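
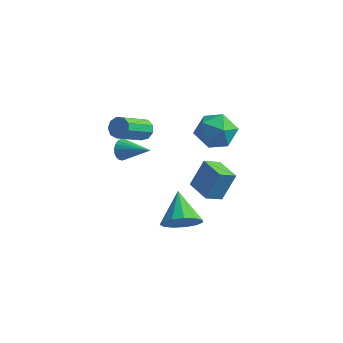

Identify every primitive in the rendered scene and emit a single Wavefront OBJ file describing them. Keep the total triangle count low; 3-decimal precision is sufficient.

v 0.694 -2.695 -2.418
v 1.509 -2.705 -1.695
v -0.334 -1.445 -1.242
v 1.627 -2.243 -2.083
v 1.449 -1.925 -2.577
v 1.03 -1.851 -3.021
v 0.505 -2.045 -3.273
v 0.04 -2.446 -3.254
v -0.218 -2.925 -2.969
v -0.186 -3.332 -2.51
v 0.125 -3.536 -2.021
v 0.616 -3.473 -1.659
v 1.133 -3.163 -1.537
v -2.063 2.378 -3.988
v -1.649 3.085 -2.374
v -1.629 3.309 -4.506
v -1.215 4.015 -2.892
v -0.645 1.685 -4.048
v -0.231 2.391 -2.434
v -0.211 2.615 -4.566
v 0.203 3.322 -2.952
v -1.67 3.483 -0.248
v -0.955 4.129 0.55
v -0.745 1.771 0.31
v -0.03 2.417 1.108
v -1.255 2.285 1.33
v -1.826 3.343 0.985
v 0.126 2.557 -0.125
v -0.445 3.615 -0.47
v 0.155 3.557 0.626
v -0.698 3.389 1.526
v -1.002 2.511 -0.666
v -1.855 2.343 0.234
v -3.279 -0.178 1.493
v -2.618 -0.253 1.572
v -2.94 -1.957 2.646
v -3.601 -1.882 2.567
v -2.79 -0.004 1.916
v -3.111 -1.708 2.99
v -3.19 0.164 2.062
v -3.512 -1.54 3.136
v -3.633 0.172 1.942
v -3.954 -1.532 3.016
v -3.909 0.016 1.612
v -4.231 -1.688 2.686
v -3.891 -0.231 1.226
v -4.213 -1.935 2.3
v -3.587 -0.453 0.965
v -3.908 -2.157 2.039
v -3.138 -0.546 0.951
v -3.46 -2.25 2.025
v -2.756 -0.467 1.191
v -3.077 -2.171 2.265
v -2.07 -3.759 2.691
v -1.871 -4.063 2.152
v -0.45 -3.721 3.269
v -1.851 -3.803 2.081
v -1.869 -3.536 2.115
v -1.922 -3.307 2.248
v -2.001 -3.156 2.458
v -2.091 -3.11 2.709
v -2.178 -3.175 2.956
v -2.246 -3.342 3.158
v -2.284 -3.581 3.279
v -2.284 -3.85 3.298
v -2.248 -4.104 3.212
v -2.18 -4.298 3.037
v -2.094 -4.399 2.801
v -2.004 -4.389 2.547
v -1.925 -4.27 2.317
f 2 1 4
f 2 4 3
f 4 1 5
f 4 5 3
f 5 1 6
f 5 6 3
f 6 1 7
f 6 7 3
f 7 1 8
f 7 8 3
f 8 1 9
f 8 9 3
f 9 1 10
f 9 10 3
f 10 1 11
f 10 11 3
f 11 1 12
f 11 12 3
f 12 1 13
f 12 13 3
f 13 1 2
f 13 2 3
f 15 17 14
f 18 15 14
f 14 17 16
f 16 18 14
f 15 21 17
f 19 15 18
f 19 21 15
f 17 21 16
f 20 18 16
f 16 21 20
f 20 19 18
f 21 19 20
f 22 33 27
f 22 27 23
f 22 23 29
f 22 29 32
f 22 32 33
f 23 27 31
f 27 33 26
f 33 32 24
f 32 29 28
f 29 23 30
f 25 31 26
f 25 26 24
f 25 24 28
f 25 28 30
f 25 30 31
f 26 31 27
f 24 26 33
f 28 24 32
f 30 28 29
f 31 30 23
f 35 34 38
f 35 38 36
f 36 38 39
f 36 39 37
f 38 34 40
f 38 40 39
f 39 40 41
f 39 41 37
f 40 34 42
f 40 42 41
f 41 42 43
f 41 43 37
f 42 34 44
f 42 44 43
f 43 44 45
f 43 45 37
f 44 34 46
f 44 46 45
f 45 46 47
f 45 47 37
f 46 34 48
f 46 48 47
f 47 48 49
f 47 49 37
f 48 34 50
f 48 50 49
f 49 50 51
f 49 51 37
f 50 34 52
f 50 52 51
f 51 52 53
f 51 53 37
f 52 34 35
f 52 35 53
f 53 35 36
f 53 36 37
f 55 54 57
f 55 57 56
f 57 54 58
f 57 58 56
f 58 54 59
f 58 59 56
f 59 54 60
f 59 60 56
f 60 54 61
f 60 61 56
f 61 54 62
f 61 62 56
f 62 54 63
f 62 63 56
f 63 54 64
f 63 64 56
f 64 54 65
f 64 65 56
f 65 54 66
f 65 66 56
f 66 54 67
f 66 67 56
f 67 54 68
f 67 68 56
f 68 54 69
f 68 69 56
f 69 54 70
f 69 70 56
f 70 54 55
f 70 55 56



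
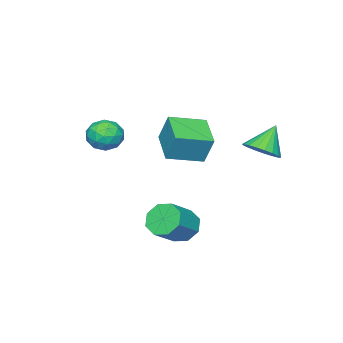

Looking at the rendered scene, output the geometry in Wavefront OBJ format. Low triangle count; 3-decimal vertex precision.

v 2.135 -2.148 2.414
v 3.126 -1.907 2.381
v 2.434 -3.213 3.639
v 3.425 -2.972 3.606
v 2.745 -2.289 3.941
v 2.56 -1.631 3.184
v 3 -3.489 2.836
v 2.815 -2.831 2.079
v 3.66 -2.736 2.642
v 3.503 -1.995 3.325
v 2.057 -3.125 2.695
v 1.9 -2.384 3.378
v 2.604 -1.934 2.29
v 2.956 -3.186 3.73
v 2.556 -2.784 3.927
v 3.138 -2.643 3.908
v 2.272 -1.772 2.762
v 2.854 -1.631 2.743
v 2.63 -1.855 3.659
v 2.706 -3.489 3.277
v 3.288 -3.348 3.258
v 2.422 -2.477 2.112
v 3.004 -2.336 2.093
v 2.93 -3.265 2.361
v 3.501 -2.28 2.424
v 3.676 -2.906 3.144
v 3.426 -3.209 2.692
v 3.318 -2.823 2.247
v 3.408 -1.844 2.826
v 3.584 -2.47 3.546
v 3.184 -2.069 3.742
v 3.076 -1.682 3.297
v 3.722 -2.331 2.979
v 1.976 -2.65 2.474
v 2.152 -3.276 3.194
v 2.484 -3.438 2.723
v 2.376 -3.051 2.278
v 1.884 -2.214 2.876
v 2.059 -2.84 3.596
v 2.242 -2.297 3.773
v 2.134 -1.911 3.328
v 1.838 -2.789 3.041
v -1.69 3.651 2.06
v -1.032 4.305 2.531
v -2.77 3.729 3.46
v -1.291 4.577 2.316
v -1.619 4.689 2.057
v -1.959 4.621 1.799
v -2.253 4.386 1.586
v -2.449 4.024 1.454
v -2.514 3.597 1.428
v -2.437 3.18 1.51
v -2.23 2.844 1.688
v -1.931 2.648 1.93
v -1.589 2.625 2.194
v -1.265 2.78 2.436
v -1.015 3.085 2.612
v -0.881 3.488 2.693
v -0.887 3.92 2.664
v 1.531 -0.211 3.095
v 1.551 0.405 4.647
v 0.012 0.947 2.655
v 0.032 1.563 4.207
v 2.788 1.217 2.513
v 2.808 1.833 4.065
v 1.269 2.375 2.073
v 1.289 2.991 3.625
v 3.11 2.494 -1.543
v 3.701 2.433 -2.359
v 5.141 2.386 -1.314
v 4.55 2.446 -0.497
v 3.568 3.163 -2.144
v 5.008 3.116 -1.098
v 3.167 3.501 -1.576
v 4.607 3.454 -0.531
v 2.733 3.249 -0.989
v 4.173 3.202 0.057
v 2.519 2.554 -0.726
v 3.959 2.507 0.319
v 2.652 1.824 -0.942
v 4.092 1.777 0.104
v 3.053 1.486 -1.509
v 4.493 1.439 -0.464
v 3.487 1.738 -2.097
v 4.927 1.691 -1.051
f 1 38 17
f 38 12 41
f 17 41 6
f 38 41 17
f 1 17 13
f 17 6 18
f 13 18 2
f 17 18 13
f 1 13 22
f 13 2 23
f 22 23 8
f 13 23 22
f 1 22 34
f 22 8 37
f 34 37 11
f 22 37 34
f 1 34 38
f 34 11 42
f 38 42 12
f 34 42 38
f 2 18 29
f 18 6 32
f 29 32 10
f 18 32 29
f 6 41 19
f 41 12 40
f 19 40 5
f 41 40 19
f 12 42 39
f 42 11 35
f 39 35 3
f 42 35 39
f 11 37 36
f 37 8 24
f 36 24 7
f 37 24 36
f 8 23 28
f 23 2 25
f 28 25 9
f 23 25 28
f 4 30 16
f 30 10 31
f 16 31 5
f 30 31 16
f 4 16 14
f 16 5 15
f 14 15 3
f 16 15 14
f 4 14 21
f 14 3 20
f 21 20 7
f 14 20 21
f 4 21 26
f 21 7 27
f 26 27 9
f 21 27 26
f 4 26 30
f 26 9 33
f 30 33 10
f 26 33 30
f 5 31 19
f 31 10 32
f 19 32 6
f 31 32 19
f 3 15 39
f 15 5 40
f 39 40 12
f 15 40 39
f 7 20 36
f 20 3 35
f 36 35 11
f 20 35 36
f 9 27 28
f 27 7 24
f 28 24 8
f 27 24 28
f 10 33 29
f 33 9 25
f 29 25 2
f 33 25 29
f 44 43 46
f 44 46 45
f 46 43 47
f 46 47 45
f 47 43 48
f 47 48 45
f 48 43 49
f 48 49 45
f 49 43 50
f 49 50 45
f 50 43 51
f 50 51 45
f 51 43 52
f 51 52 45
f 52 43 53
f 52 53 45
f 53 43 54
f 53 54 45
f 54 43 55
f 54 55 45
f 55 43 56
f 55 56 45
f 56 43 57
f 56 57 45
f 57 43 58
f 57 58 45
f 58 43 59
f 58 59 45
f 59 43 44
f 59 44 45
f 61 63 60
f 64 61 60
f 60 63 62
f 62 64 60
f 61 67 63
f 65 61 64
f 65 67 61
f 63 67 62
f 66 64 62
f 62 67 66
f 66 65 64
f 67 65 66
f 69 68 72
f 69 72 70
f 70 72 73
f 70 73 71
f 72 68 74
f 72 74 73
f 73 74 75
f 73 75 71
f 74 68 76
f 74 76 75
f 75 76 77
f 75 77 71
f 76 68 78
f 76 78 77
f 77 78 79
f 77 79 71
f 78 68 80
f 78 80 79
f 79 80 81
f 79 81 71
f 80 68 82
f 80 82 81
f 81 82 83
f 81 83 71
f 82 68 84
f 82 84 83
f 83 84 85
f 83 85 71
f 84 68 69
f 84 69 85
f 85 69 70
f 85 70 71



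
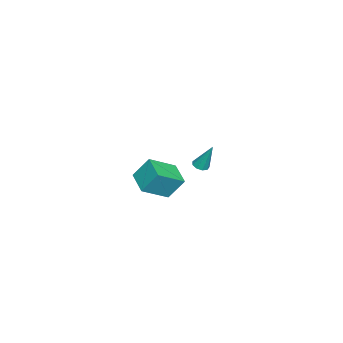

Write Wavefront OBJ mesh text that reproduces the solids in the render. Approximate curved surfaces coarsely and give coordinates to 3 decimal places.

v 3.803 -5.311 2.355
v 3.603 -4.43 3.652
v 2.65 -4.131 1.375
v 2.45 -3.25 2.671
v 5.05 -4.43 1.949
v 4.85 -3.549 3.245
v 3.897 -3.25 0.968
v 3.697 -2.369 2.265
v -3.911 -3.534 -0.942
v -3.373 -3.648 -0.941
v -3.749 -2.766 0.822
v -3.431 -3.306 -1.085
v -3.714 -3.07 -1.162
v -4.089 -3.052 -1.136
v -4.38 -3.259 -1.019
v -4.452 -3.595 -0.866
v -4.27 -3.903 -0.748
v -3.92 -4.038 -0.721
v -3.566 -3.938 -0.797
f 2 4 1
f 5 2 1
f 1 4 3
f 3 5 1
f 2 8 4
f 6 2 5
f 6 8 2
f 4 8 3
f 7 5 3
f 3 8 7
f 7 6 5
f 8 6 7
f 10 9 12
f 10 12 11
f 12 9 13
f 12 13 11
f 13 9 14
f 13 14 11
f 14 9 15
f 14 15 11
f 15 9 16
f 15 16 11
f 16 9 17
f 16 17 11
f 17 9 18
f 17 18 11
f 18 9 19
f 18 19 11
f 19 9 10
f 19 10 11



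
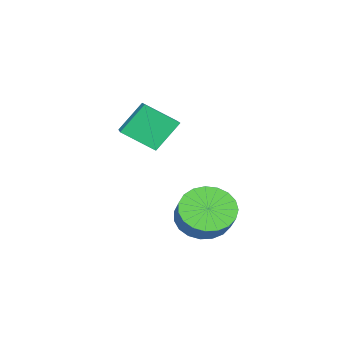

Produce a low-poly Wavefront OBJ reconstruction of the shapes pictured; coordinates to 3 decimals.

v -2.093 -0.995 2.321
v -2.7 -0.514 3.326
v -2.482 -0.023 1.62
v -3.09 0.458 2.626
v -0.81 -0.198 2.714
v -1.418 0.283 3.72
v -1.2 0.774 2.014
v -1.807 1.255 3.019
v -0.602 2.638 -0.121
v -0.075 2.809 -0.779
v 0.569 3.293 -0.137
v 0.042 3.122 0.521
v -0.29 3.095 -0.779
v 0.354 3.579 -0.137
v -0.559 3.302 -0.666
v 0.085 3.786 -0.024
v -0.835 3.394 -0.458
v -0.191 3.878 0.184
v -1.071 3.355 -0.192
v -0.427 3.84 0.45
v -1.226 3.193 0.086
v -0.582 3.677 0.728
v -1.273 2.934 0.329
v -0.629 3.418 0.97
v -1.204 2.624 0.493
v -0.56 3.109 1.135
v -1.031 2.317 0.552
v -0.387 2.801 1.194
v -0.784 2.065 0.494
v -0.14 2.549 1.136
v -0.505 1.912 0.33
v 0.139 2.396 0.972
v -0.243 1.885 0.088
v 0.401 2.369 0.73
v -0.044 1.987 -0.19
v 0.6 2.472 0.451
v 0.06 2.203 -0.456
v 0.704 2.687 0.185
v 0.048 2.493 -0.665
v 0.692 2.978 -0.023
f 2 4 1
f 5 2 1
f 1 4 3
f 3 5 1
f 2 8 4
f 6 2 5
f 6 8 2
f 4 8 3
f 7 5 3
f 3 8 7
f 7 6 5
f 8 6 7
f 10 9 13
f 10 13 11
f 11 13 14
f 11 14 12
f 13 9 15
f 13 15 14
f 14 15 16
f 14 16 12
f 15 9 17
f 15 17 16
f 16 17 18
f 16 18 12
f 17 9 19
f 17 19 18
f 18 19 20
f 18 20 12
f 19 9 21
f 19 21 20
f 20 21 22
f 20 22 12
f 21 9 23
f 21 23 22
f 22 23 24
f 22 24 12
f 23 9 25
f 23 25 24
f 24 25 26
f 24 26 12
f 25 9 27
f 25 27 26
f 26 27 28
f 26 28 12
f 27 9 29
f 27 29 28
f 28 29 30
f 28 30 12
f 29 9 31
f 29 31 30
f 30 31 32
f 30 32 12
f 31 9 33
f 31 33 32
f 32 33 34
f 32 34 12
f 33 9 35
f 33 35 34
f 34 35 36
f 34 36 12
f 35 9 37
f 35 37 36
f 36 37 38
f 36 38 12
f 37 9 39
f 37 39 38
f 38 39 40
f 38 40 12
f 39 9 10
f 39 10 40
f 40 10 11
f 40 11 12



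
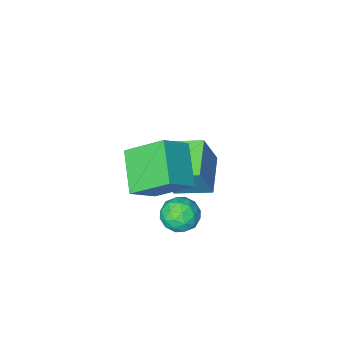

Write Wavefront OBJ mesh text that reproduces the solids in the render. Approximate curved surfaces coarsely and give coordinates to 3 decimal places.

v 0.756 0.759 0.559
v 1.83 0.854 1.405
v 1.357 2.229 -0.37
v 2.431 2.324 0.475
v 1.749 -0.364 -0.575
v 2.823 -0.269 0.27
v 2.35 1.106 -1.505
v 3.424 1.201 -0.659
v 0.971 1.379 -3.929
v 1.74 1.523 -3.72
v 0.82 0.637 -2.86
v 1.589 0.781 -2.651
v 1.042 1.378 -2.621
v 1.135 1.836 -3.282
v 1.425 0.324 -3.298
v 1.518 0.782 -3.959
v 2.02 0.871 -3.33
v 1.784 1.523 -2.912
v 0.776 0.637 -3.668
v 0.54 1.289 -3.25
v 1.369 1.516 -3.918
v 1.191 0.644 -2.662
v 0.87 0.994 -2.644
v 1.322 1.079 -2.521
v 1.013 1.7 -3.661
v 1.465 1.785 -3.538
v 1.055 1.7 -2.892
v 1.095 0.375 -3.042
v 1.547 0.46 -2.919
v 1.238 1.081 -4.059
v 1.69 1.166 -3.936
v 1.505 0.46 -3.688
v 1.985 1.218 -3.566
v 1.897 0.782 -2.938
v 1.8 0.513 -3.319
v 1.855 0.782 -3.707
v 1.846 1.601 -3.32
v 1.758 1.165 -2.692
v 1.436 1.515 -2.674
v 1.491 1.785 -3.063
v 2.011 1.218 -3.091
v 0.802 0.995 -3.888
v 0.714 0.559 -3.26
v 1.069 0.375 -3.517
v 1.124 0.645 -3.906
v 0.663 1.378 -3.642
v 0.575 0.942 -3.014
v 0.705 1.378 -2.873
v 0.76 1.647 -3.261
v 0.549 0.942 -3.489
v -1.869 -1.519 -3.842
v -1.167 -1.355 -2.182
v -0.92 -0.225 -4.371
v -0.217 -0.061 -2.711
v -0.723 -2.519 -4.229
v -0.02 -2.355 -2.569
v 0.227 -1.225 -4.758
v 0.929 -1.061 -3.098
f 2 4 1
f 5 2 1
f 1 4 3
f 3 5 1
f 2 8 4
f 6 2 5
f 6 8 2
f 4 8 3
f 7 5 3
f 3 8 7
f 7 6 5
f 8 6 7
f 9 46 25
f 46 20 49
f 25 49 14
f 46 49 25
f 9 25 21
f 25 14 26
f 21 26 10
f 25 26 21
f 9 21 30
f 21 10 31
f 30 31 16
f 21 31 30
f 9 30 42
f 30 16 45
f 42 45 19
f 30 45 42
f 9 42 46
f 42 19 50
f 46 50 20
f 42 50 46
f 10 26 37
f 26 14 40
f 37 40 18
f 26 40 37
f 14 49 27
f 49 20 48
f 27 48 13
f 49 48 27
f 20 50 47
f 50 19 43
f 47 43 11
f 50 43 47
f 19 45 44
f 45 16 32
f 44 32 15
f 45 32 44
f 16 31 36
f 31 10 33
f 36 33 17
f 31 33 36
f 12 38 24
f 38 18 39
f 24 39 13
f 38 39 24
f 12 24 22
f 24 13 23
f 22 23 11
f 24 23 22
f 12 22 29
f 22 11 28
f 29 28 15
f 22 28 29
f 12 29 34
f 29 15 35
f 34 35 17
f 29 35 34
f 12 34 38
f 34 17 41
f 38 41 18
f 34 41 38
f 13 39 27
f 39 18 40
f 27 40 14
f 39 40 27
f 11 23 47
f 23 13 48
f 47 48 20
f 23 48 47
f 15 28 44
f 28 11 43
f 44 43 19
f 28 43 44
f 17 35 36
f 35 15 32
f 36 32 16
f 35 32 36
f 18 41 37
f 41 17 33
f 37 33 10
f 41 33 37
f 52 54 51
f 55 52 51
f 51 54 53
f 53 55 51
f 52 58 54
f 56 52 55
f 56 58 52
f 54 58 53
f 57 55 53
f 53 58 57
f 57 56 55
f 58 56 57



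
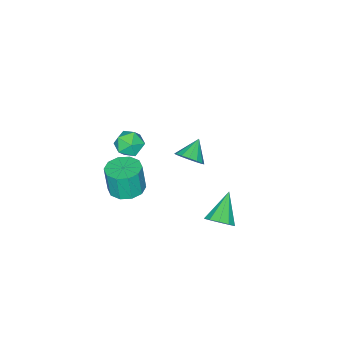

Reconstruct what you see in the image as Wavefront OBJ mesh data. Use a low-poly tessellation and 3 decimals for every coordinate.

v 2.28 3.158 -2.81
v 2.728 3.486 -2.14
v 0.86 2.642 -1.61
v 2.417 3.877 -2.34
v 2.054 3.993 -2.72
v 1.778 3.79 -3.134
v 1.693 3.345 -3.424
v 1.833 2.829 -3.48
v 2.143 2.438 -3.281
v 2.506 2.322 -2.901
v 2.783 2.525 -2.487
v 2.867 2.97 -2.197
v 3.451 -0.911 2.356
v 4.257 -1.135 2.7
v 3.403 -2.185 1.64
v 4.209 -2.409 1.984
v 3.484 -2.364 2.523
v 3.514 -1.576 2.965
v 4.146 -1.744 1.375
v 4.176 -0.956 1.817
v 4.687 -1.65 2.093
v 4.277 -2.033 2.803
v 3.383 -1.287 1.537
v 2.973 -1.67 2.247
v 1.905 -3.64 -4.843
v 2.896 -3.266 -4.813
v 2.927 -3.485 -3.067
v 1.935 -3.86 -3.097
v 2.486 -2.76 -4.743
v 2.517 -2.979 -2.997
v 1.854 -2.59 -4.71
v 1.885 -2.809 -2.964
v 1.242 -2.821 -4.729
v 1.272 -3.041 -2.983
v 0.882 -3.365 -4.791
v 0.913 -3.585 -3.045
v 0.913 -4.015 -4.873
v 0.944 -4.234 -3.127
v 1.323 -4.521 -4.943
v 1.354 -4.74 -3.197
v 1.955 -4.691 -4.976
v 1.986 -4.91 -3.23
v 2.568 -4.459 -4.957
v 2.598 -4.679 -3.211
v 2.927 -3.915 -4.895
v 2.958 -4.135 -3.149
v -0.594 -1.28 -2.566
v -0.094 -1.78 -2.042
v -1.686 -1.5 -1.734
v -0.053 -1.357 -1.876
v -0.157 -0.914 -1.896
v -0.378 -0.569 -2.095
v -0.657 -0.415 -2.42
v -0.919 -0.492 -2.784
v -1.094 -0.781 -3.09
v -1.135 -1.203 -3.256
v -1.032 -1.646 -3.236
v -0.81 -1.991 -3.037
v -0.531 -2.146 -2.712
v -0.269 -2.068 -2.348
f 2 1 4
f 2 4 3
f 4 1 5
f 4 5 3
f 5 1 6
f 5 6 3
f 6 1 7
f 6 7 3
f 7 1 8
f 7 8 3
f 8 1 9
f 8 9 3
f 9 1 10
f 9 10 3
f 10 1 11
f 10 11 3
f 11 1 12
f 11 12 3
f 12 1 2
f 12 2 3
f 13 24 18
f 13 18 14
f 13 14 20
f 13 20 23
f 13 23 24
f 14 18 22
f 18 24 17
f 24 23 15
f 23 20 19
f 20 14 21
f 16 22 17
f 16 17 15
f 16 15 19
f 16 19 21
f 16 21 22
f 17 22 18
f 15 17 24
f 19 15 23
f 21 19 20
f 22 21 14
f 26 25 29
f 26 29 27
f 27 29 30
f 27 30 28
f 29 25 31
f 29 31 30
f 30 31 32
f 30 32 28
f 31 25 33
f 31 33 32
f 32 33 34
f 32 34 28
f 33 25 35
f 33 35 34
f 34 35 36
f 34 36 28
f 35 25 37
f 35 37 36
f 36 37 38
f 36 38 28
f 37 25 39
f 37 39 38
f 38 39 40
f 38 40 28
f 39 25 41
f 39 41 40
f 40 41 42
f 40 42 28
f 41 25 43
f 41 43 42
f 42 43 44
f 42 44 28
f 43 25 45
f 43 45 44
f 44 45 46
f 44 46 28
f 45 25 26
f 45 26 46
f 46 26 27
f 46 27 28
f 48 47 50
f 48 50 49
f 50 47 51
f 50 51 49
f 51 47 52
f 51 52 49
f 52 47 53
f 52 53 49
f 53 47 54
f 53 54 49
f 54 47 55
f 54 55 49
f 55 47 56
f 55 56 49
f 56 47 57
f 56 57 49
f 57 47 58
f 57 58 49
f 58 47 59
f 58 59 49
f 59 47 60
f 59 60 49
f 60 47 48
f 60 48 49



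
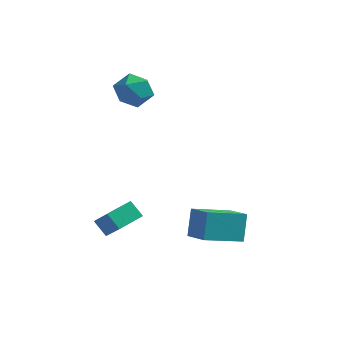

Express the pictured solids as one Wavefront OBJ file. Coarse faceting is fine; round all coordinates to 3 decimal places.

v -3.653 3.196 3.205
v -2.944 3.692 2.589
v -3.736 1.908 2.071
v -3.027 2.404 1.455
v -2.728 1.999 2.39
v -2.676 2.795 3.091
v -4.004 2.805 1.569
v -3.952 3.601 2.27
v -3.16 3.45 1.578
v -2.372 2.952 2.086
v -4.308 2.648 2.574
v -3.52 2.15 3.082
v 0.86 -2.747 -3.155
v 0.803 -1.957 -1.882
v 2.377 -1.546 -3.833
v 2.319 -0.756 -2.559
v 1.861 -3.664 -2.541
v 1.803 -2.874 -1.267
v 3.377 -2.463 -3.218
v 3.32 -1.673 -1.945
v -3.189 -2.148 -4.478
v -2.262 -2.967 -3.184
v -3.86 -1.842 -3.804
v -2.933 -2.661 -2.51
v -2.447 -0.979 -4.27
v -1.52 -1.798 -2.976
v -3.118 -0.673 -3.596
v -2.191 -1.492 -2.302
f 1 12 6
f 1 6 2
f 1 2 8
f 1 8 11
f 1 11 12
f 2 6 10
f 6 12 5
f 12 11 3
f 11 8 7
f 8 2 9
f 4 10 5
f 4 5 3
f 4 3 7
f 4 7 9
f 4 9 10
f 5 10 6
f 3 5 12
f 7 3 11
f 9 7 8
f 10 9 2
f 14 16 13
f 17 14 13
f 13 16 15
f 15 17 13
f 14 20 16
f 18 14 17
f 18 20 14
f 16 20 15
f 19 17 15
f 15 20 19
f 19 18 17
f 20 18 19
f 22 24 21
f 25 22 21
f 21 24 23
f 23 25 21
f 22 28 24
f 26 22 25
f 26 28 22
f 24 28 23
f 27 25 23
f 23 28 27
f 27 26 25
f 28 26 27



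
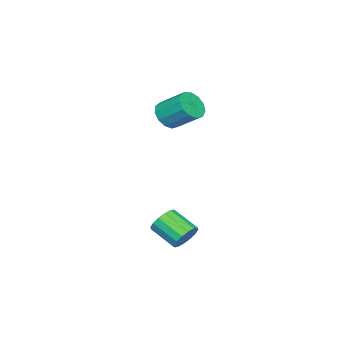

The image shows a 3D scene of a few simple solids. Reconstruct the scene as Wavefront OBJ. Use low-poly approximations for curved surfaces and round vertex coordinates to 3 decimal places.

v 3.685 -1.378 -2.688
v 3.987 -1.096 -2.135
v 3.856 -2.28 -1.459
v 3.555 -2.562 -2.012
v 3.638 -1.033 -2.092
v 3.507 -2.217 -1.416
v 3.302 -1.062 -2.209
v 3.171 -2.247 -1.533
v 3.068 -1.176 -2.454
v 2.938 -2.361 -1.778
v 3 -1.344 -2.762
v 2.869 -2.529 -2.086
v 3.116 -1.521 -3.05
v 2.985 -2.706 -2.374
v 3.384 -1.66 -3.241
v 3.253 -2.844 -2.565
v 3.733 -1.723 -3.284
v 3.602 -2.907 -2.608
v 4.069 -1.693 -3.167
v 3.938 -2.878 -2.491
v 4.302 -1.579 -2.922
v 4.172 -2.764 -2.246
v 4.371 -1.411 -2.614
v 4.24 -2.596 -1.938
v 4.255 -1.234 -2.326
v 4.124 -2.419 -1.65
v -0.095 -4.542 2.16
v 0.553 -4.29 1.83
v 0.524 -3.086 2.69
v -0.125 -3.338 3.02
v 0.226 -4.13 1.594
v 0.197 -2.926 2.454
v -0.203 -4.101 1.538
v -0.232 -2.897 2.398
v -0.598 -4.211 1.68
v -0.627 -3.007 2.54
v -0.834 -4.427 1.974
v -0.863 -3.223 2.834
v -0.835 -4.679 2.327
v -0.864 -3.475 3.187
v -0.601 -4.888 2.627
v -0.63 -3.684 3.487
v -0.207 -4.987 2.779
v -0.236 -3.783 3.639
v 0.223 -4.944 2.734
v 0.194 -3.74 3.594
v 0.551 -4.774 2.507
v 0.522 -3.57 3.367
v 0.674 -4.531 2.17
v 0.645 -3.327 3.03
f 2 1 5
f 2 5 3
f 3 5 6
f 3 6 4
f 5 1 7
f 5 7 6
f 6 7 8
f 6 8 4
f 7 1 9
f 7 9 8
f 8 9 10
f 8 10 4
f 9 1 11
f 9 11 10
f 10 11 12
f 10 12 4
f 11 1 13
f 11 13 12
f 12 13 14
f 12 14 4
f 13 1 15
f 13 15 14
f 14 15 16
f 14 16 4
f 15 1 17
f 15 17 16
f 16 17 18
f 16 18 4
f 17 1 19
f 17 19 18
f 18 19 20
f 18 20 4
f 19 1 21
f 19 21 20
f 20 21 22
f 20 22 4
f 21 1 23
f 21 23 22
f 22 23 24
f 22 24 4
f 23 1 25
f 23 25 24
f 24 25 26
f 24 26 4
f 25 1 2
f 25 2 26
f 26 2 3
f 26 3 4
f 28 27 31
f 28 31 29
f 29 31 32
f 29 32 30
f 31 27 33
f 31 33 32
f 32 33 34
f 32 34 30
f 33 27 35
f 33 35 34
f 34 35 36
f 34 36 30
f 35 27 37
f 35 37 36
f 36 37 38
f 36 38 30
f 37 27 39
f 37 39 38
f 38 39 40
f 38 40 30
f 39 27 41
f 39 41 40
f 40 41 42
f 40 42 30
f 41 27 43
f 41 43 42
f 42 43 44
f 42 44 30
f 43 27 45
f 43 45 44
f 44 45 46
f 44 46 30
f 45 27 47
f 45 47 46
f 46 47 48
f 46 48 30
f 47 27 49
f 47 49 48
f 48 49 50
f 48 50 30
f 49 27 28
f 49 28 50
f 50 28 29
f 50 29 30



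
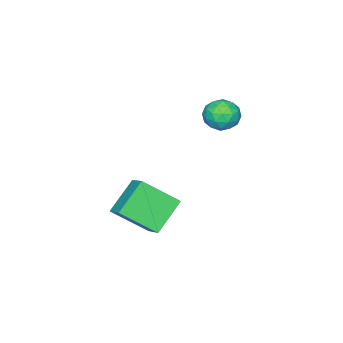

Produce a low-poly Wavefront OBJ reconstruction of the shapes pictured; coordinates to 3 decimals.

v 2.229 -2.871 -2.325
v 0.751 -2.796 -1.118
v 2.811 -1.909 -1.673
v 1.332 -1.833 -0.466
v 3.148 -4.247 -1.114
v 1.669 -4.171 0.093
v 3.729 -3.284 -0.462
v 2.251 -3.209 0.745
v -2.876 -1.885 2.191
v -2.022 -2.169 2.275
v -3.338 -3.051 2.945
v -2.484 -3.335 3.029
v -2.759 -2.592 3.466
v -2.473 -1.872 3
v -2.887 -3.348 2.22
v -2.601 -2.628 1.754
v -2.028 -3.073 2.294
v -1.949 -2.606 3.064
v -3.411 -2.614 2.156
v -3.332 -2.147 2.926
v -2.408 -1.925 2.167
v -2.952 -3.295 3.053
v -3.114 -2.859 3.31
v -2.611 -3.026 3.36
v -2.674 -1.75 2.593
v -2.172 -1.917 2.643
v -2.605 -2.166 3.343
v -3.188 -3.303 2.577
v -2.686 -3.47 2.627
v -2.749 -2.194 1.86
v -2.246 -2.361 1.91
v -2.755 -3.054 1.877
v -1.91 -2.623 2.227
v -2.182 -3.308 2.67
v -2.418 -3.316 2.195
v -2.25 -2.893 1.921
v -1.864 -2.349 2.68
v -2.135 -3.034 3.123
v -2.297 -2.597 3.38
v -2.129 -2.174 3.106
v -1.868 -2.88 2.691
v -3.225 -2.186 2.097
v -3.496 -2.871 2.54
v -3.231 -3.046 2.114
v -3.063 -2.623 1.84
v -3.178 -1.912 2.55
v -3.45 -2.597 2.993
v -3.11 -2.327 3.299
v -2.942 -1.904 3.025
v -3.492 -2.34 2.529
f 2 4 1
f 5 2 1
f 1 4 3
f 3 5 1
f 2 8 4
f 6 2 5
f 6 8 2
f 4 8 3
f 7 5 3
f 3 8 7
f 7 6 5
f 8 6 7
f 9 46 25
f 46 20 49
f 25 49 14
f 46 49 25
f 9 25 21
f 25 14 26
f 21 26 10
f 25 26 21
f 9 21 30
f 21 10 31
f 30 31 16
f 21 31 30
f 9 30 42
f 30 16 45
f 42 45 19
f 30 45 42
f 9 42 46
f 42 19 50
f 46 50 20
f 42 50 46
f 10 26 37
f 26 14 40
f 37 40 18
f 26 40 37
f 14 49 27
f 49 20 48
f 27 48 13
f 49 48 27
f 20 50 47
f 50 19 43
f 47 43 11
f 50 43 47
f 19 45 44
f 45 16 32
f 44 32 15
f 45 32 44
f 16 31 36
f 31 10 33
f 36 33 17
f 31 33 36
f 12 38 24
f 38 18 39
f 24 39 13
f 38 39 24
f 12 24 22
f 24 13 23
f 22 23 11
f 24 23 22
f 12 22 29
f 22 11 28
f 29 28 15
f 22 28 29
f 12 29 34
f 29 15 35
f 34 35 17
f 29 35 34
f 12 34 38
f 34 17 41
f 38 41 18
f 34 41 38
f 13 39 27
f 39 18 40
f 27 40 14
f 39 40 27
f 11 23 47
f 23 13 48
f 47 48 20
f 23 48 47
f 15 28 44
f 28 11 43
f 44 43 19
f 28 43 44
f 17 35 36
f 35 15 32
f 36 32 16
f 35 32 36
f 18 41 37
f 41 17 33
f 37 33 10
f 41 33 37



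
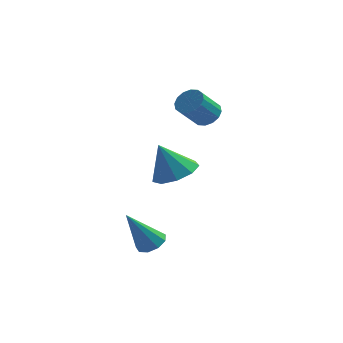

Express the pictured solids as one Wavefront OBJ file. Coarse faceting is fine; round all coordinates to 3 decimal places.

v -1.379 1.525 2.154
v -0.812 1.098 2.177
v -1.435 0.327 3.208
v -2.001 0.755 3.186
v -0.74 1.365 2.42
v -1.363 0.594 3.451
v -0.839 1.674 2.591
v -1.462 0.903 3.622
v -1.083 1.944 2.646
v -1.705 1.173 3.677
v -1.406 2.101 2.569
v -2.028 1.331 3.6
v -1.722 2.105 2.381
v -2.344 1.334 3.412
v -1.945 1.953 2.132
v -2.568 1.182 3.163
v -2.017 1.686 1.889
v -2.64 0.915 2.92
v -1.918 1.377 1.718
v -2.541 0.606 2.749
v -1.675 1.107 1.663
v -2.297 0.336 2.694
v -1.352 0.949 1.74
v -1.974 0.179 2.771
v -1.036 0.946 1.928
v -1.658 0.175 2.959
v -1.825 -3.421 1.158
v -1.065 -4.022 1.478
v -2.495 -3.479 2.642
v -0.898 -3.352 1.579
v -1.165 -2.714 1.483
v -1.741 -2.407 1.235
v -2.355 -2.575 0.951
v -2.722 -3.138 0.763
v -2.668 -3.834 0.76
v -2.22 -4.336 0.943
v -1.587 -4.411 1.227
v -2.769 -3.658 -2.784
v -2.233 -3.401 -2.433
v -3.671 -4.162 -1.036
v -2.557 -3.064 -2.503
v -2.98 -3.006 -2.704
v -3.304 -3.252 -2.943
v -3.378 -3.688 -3.107
v -3.167 -4.11 -3.12
v -2.77 -4.321 -2.976
v -2.373 -4.221 -2.742
v -2.161 -3.858 -2.527
f 2 1 5
f 2 5 3
f 3 5 6
f 3 6 4
f 5 1 7
f 5 7 6
f 6 7 8
f 6 8 4
f 7 1 9
f 7 9 8
f 8 9 10
f 8 10 4
f 9 1 11
f 9 11 10
f 10 11 12
f 10 12 4
f 11 1 13
f 11 13 12
f 12 13 14
f 12 14 4
f 13 1 15
f 13 15 14
f 14 15 16
f 14 16 4
f 15 1 17
f 15 17 16
f 16 17 18
f 16 18 4
f 17 1 19
f 17 19 18
f 18 19 20
f 18 20 4
f 19 1 21
f 19 21 20
f 20 21 22
f 20 22 4
f 21 1 23
f 21 23 22
f 22 23 24
f 22 24 4
f 23 1 25
f 23 25 24
f 24 25 26
f 24 26 4
f 25 1 2
f 25 2 26
f 26 2 3
f 26 3 4
f 28 27 30
f 28 30 29
f 30 27 31
f 30 31 29
f 31 27 32
f 31 32 29
f 32 27 33
f 32 33 29
f 33 27 34
f 33 34 29
f 34 27 35
f 34 35 29
f 35 27 36
f 35 36 29
f 36 27 37
f 36 37 29
f 37 27 28
f 37 28 29
f 39 38 41
f 39 41 40
f 41 38 42
f 41 42 40
f 42 38 43
f 42 43 40
f 43 38 44
f 43 44 40
f 44 38 45
f 44 45 40
f 45 38 46
f 45 46 40
f 46 38 47
f 46 47 40
f 47 38 48
f 47 48 40
f 48 38 39
f 48 39 40



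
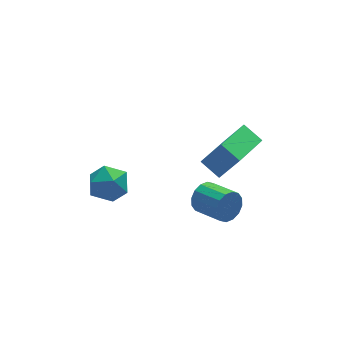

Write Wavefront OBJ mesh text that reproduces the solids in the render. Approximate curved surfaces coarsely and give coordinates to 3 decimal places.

v -0.315 1.063 -2.275
v 0.566 1.119 -2.279
v -0.226 -0.359 -2.381
v 0.655 -0.303 -2.385
v 0.204 -0.112 -1.65
v 0.149 0.767 -1.585
v 0.191 -0.007 -3.075
v 0.136 0.872 -3.01
v 0.879 0.457 -2.773
v 0.887 0.393 -1.892
v -0.547 0.367 -2.768
v -0.539 0.303 -1.887
v 2.8 -3.812 1.416
v 2.381 -3.141 1.846
v 4.135 -2.671 0.938
v 3.716 -2.001 1.368
v 3.424 -4.099 2.472
v 3.005 -3.429 2.902
v 4.759 -2.959 1.994
v 4.34 -2.288 2.424
v 3.027 -1.936 -1.865
v 3.4 -1.947 -2.409
v 3.907 -3.074 -2.039
v 3.533 -3.064 -1.495
v 3.589 -1.785 -2.175
v 4.096 -2.912 -1.805
v 3.628 -1.664 -1.858
v 4.134 -2.791 -1.488
v 3.505 -1.616 -1.543
v 4.012 -2.743 -1.173
v 3.254 -1.653 -1.314
v 3.761 -2.78 -0.944
v 2.942 -1.767 -1.233
v 3.449 -2.894 -0.863
v 2.653 -1.926 -1.321
v 3.16 -3.053 -0.951
v 2.464 -2.088 -1.555
v 2.971 -3.215 -1.185
v 2.426 -2.209 -1.872
v 2.932 -3.336 -1.502
v 2.548 -2.257 -2.187
v 3.055 -3.384 -1.817
v 2.799 -2.22 -2.416
v 3.306 -3.347 -2.046
v 3.111 -2.106 -2.497
v 3.618 -3.233 -2.127
f 1 12 6
f 1 6 2
f 1 2 8
f 1 8 11
f 1 11 12
f 2 6 10
f 6 12 5
f 12 11 3
f 11 8 7
f 8 2 9
f 4 10 5
f 4 5 3
f 4 3 7
f 4 7 9
f 4 9 10
f 5 10 6
f 3 5 12
f 7 3 11
f 9 7 8
f 10 9 2
f 14 16 13
f 17 14 13
f 13 16 15
f 15 17 13
f 14 20 16
f 18 14 17
f 18 20 14
f 16 20 15
f 19 17 15
f 15 20 19
f 19 18 17
f 20 18 19
f 22 21 25
f 22 25 23
f 23 25 26
f 23 26 24
f 25 21 27
f 25 27 26
f 26 27 28
f 26 28 24
f 27 21 29
f 27 29 28
f 28 29 30
f 28 30 24
f 29 21 31
f 29 31 30
f 30 31 32
f 30 32 24
f 31 21 33
f 31 33 32
f 32 33 34
f 32 34 24
f 33 21 35
f 33 35 34
f 34 35 36
f 34 36 24
f 35 21 37
f 35 37 36
f 36 37 38
f 36 38 24
f 37 21 39
f 37 39 38
f 38 39 40
f 38 40 24
f 39 21 41
f 39 41 40
f 40 41 42
f 40 42 24
f 41 21 43
f 41 43 42
f 42 43 44
f 42 44 24
f 43 21 45
f 43 45 44
f 44 45 46
f 44 46 24
f 45 21 22
f 45 22 46
f 46 22 23
f 46 23 24



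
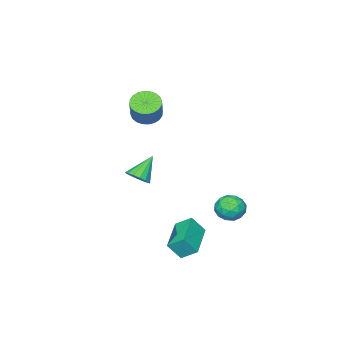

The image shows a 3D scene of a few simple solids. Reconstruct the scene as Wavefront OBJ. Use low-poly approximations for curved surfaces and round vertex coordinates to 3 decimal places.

v 0.012 2.908 -2.487
v -0.315 3.613 -1.941
v 1.544 3.887 -2.832
v 1.217 4.592 -2.285
v 0.463 2.488 -1.675
v 0.136 3.193 -1.128
v 1.995 3.467 -2.019
v 1.668 4.172 -1.473
v -2.913 3.285 -2.023
v -2.449 2.683 -1.777
v -3.811 2.437 -2.403
v -3.347 1.835 -2.157
v -3.682 2.326 -1.623
v -3.126 2.851 -1.388
v -3.134 2.269 -2.792
v -2.578 2.794 -2.557
v -2.585 2.055 -2.252
v -2.924 2.091 -1.529
v -3.336 3.029 -2.651
v -3.675 3.065 -1.928
v -2.602 3.059 -1.867
v -3.658 2.061 -2.313
v -3.855 2.35 -1.999
v -3.582 1.996 -1.854
v -3 3.157 -1.638
v -2.727 2.803 -1.493
v -3.452 2.593 -1.403
v -3.533 2.317 -2.687
v -3.26 1.963 -2.542
v -2.678 3.124 -2.326
v -2.405 2.77 -2.181
v -2.808 2.527 -2.777
v -2.409 2.336 -2.001
v -2.937 1.837 -2.224
v -2.812 2.093 -2.598
v -2.485 2.401 -2.46
v -2.608 2.357 -1.576
v -3.137 1.858 -1.799
v -3.333 2.147 -1.485
v -3.007 2.455 -1.347
v -2.689 1.988 -1.855
v -3.123 3.262 -2.381
v -3.652 2.763 -2.604
v -3.253 2.665 -2.833
v -2.927 2.973 -2.695
v -3.323 3.283 -1.956
v -3.851 2.784 -2.179
v -3.775 2.719 -1.72
v -3.448 3.027 -1.582
v -3.571 3.132 -2.325
v -1.775 -1.517 3.231
v -1.123 -1.525 2.861
v -0.493 -0.951 3.959
v -1.145 -0.943 4.329
v -1.228 -1.263 2.785
v -0.599 -0.689 3.883
v -1.417 -1.04 2.776
v -0.788 -0.465 3.874
v -1.661 -0.889 2.837
v -1.031 -0.315 3.935
v -1.922 -0.834 2.958
v -1.292 -0.26 4.056
v -2.16 -0.883 3.12
v -1.53 -0.309 4.218
v -2.34 -1.029 3.3
v -1.71 -0.454 4.398
v -2.434 -1.249 3.468
v -1.804 -0.674 4.566
v -2.427 -1.509 3.601
v -1.797 -0.935 4.699
v -2.321 -1.771 3.677
v -1.692 -1.197 4.775
v -2.132 -1.995 3.686
v -1.503 -1.42 4.784
v -1.889 -2.145 3.625
v -1.259 -1.571 4.723
v -1.628 -2.2 3.504
v -0.998 -1.626 4.602
v -1.39 -2.151 3.342
v -0.76 -1.577 4.44
v -1.21 -2.006 3.162
v -0.58 -1.431 4.26
v -1.116 -1.786 2.994
v -0.486 -1.211 4.092
v -0.446 -0.809 -0.315
v -0.111 -0.336 0.002
v -1.454 -0.811 0.755
v -0.329 -0.169 -0.203
v -0.577 -0.174 -0.437
v -0.79 -0.349 -0.639
v -0.911 -0.647 -0.753
v -0.907 -0.988 -0.751
v -0.78 -1.282 -0.631
v -0.563 -1.449 -0.426
v -0.314 -1.444 -0.192
v -0.101 -1.269 0.01
v 0.02 -0.971 0.124
v 0.016 -0.629 0.122
f 2 4 1
f 5 2 1
f 1 4 3
f 3 5 1
f 2 8 4
f 6 2 5
f 6 8 2
f 4 8 3
f 7 5 3
f 3 8 7
f 7 6 5
f 8 6 7
f 9 46 25
f 46 20 49
f 25 49 14
f 46 49 25
f 9 25 21
f 25 14 26
f 21 26 10
f 25 26 21
f 9 21 30
f 21 10 31
f 30 31 16
f 21 31 30
f 9 30 42
f 30 16 45
f 42 45 19
f 30 45 42
f 9 42 46
f 42 19 50
f 46 50 20
f 42 50 46
f 10 26 37
f 26 14 40
f 37 40 18
f 26 40 37
f 14 49 27
f 49 20 48
f 27 48 13
f 49 48 27
f 20 50 47
f 50 19 43
f 47 43 11
f 50 43 47
f 19 45 44
f 45 16 32
f 44 32 15
f 45 32 44
f 16 31 36
f 31 10 33
f 36 33 17
f 31 33 36
f 12 38 24
f 38 18 39
f 24 39 13
f 38 39 24
f 12 24 22
f 24 13 23
f 22 23 11
f 24 23 22
f 12 22 29
f 22 11 28
f 29 28 15
f 22 28 29
f 12 29 34
f 29 15 35
f 34 35 17
f 29 35 34
f 12 34 38
f 34 17 41
f 38 41 18
f 34 41 38
f 13 39 27
f 39 18 40
f 27 40 14
f 39 40 27
f 11 23 47
f 23 13 48
f 47 48 20
f 23 48 47
f 15 28 44
f 28 11 43
f 44 43 19
f 28 43 44
f 17 35 36
f 35 15 32
f 36 32 16
f 35 32 36
f 18 41 37
f 41 17 33
f 37 33 10
f 41 33 37
f 52 51 55
f 52 55 53
f 53 55 56
f 53 56 54
f 55 51 57
f 55 57 56
f 56 57 58
f 56 58 54
f 57 51 59
f 57 59 58
f 58 59 60
f 58 60 54
f 59 51 61
f 59 61 60
f 60 61 62
f 60 62 54
f 61 51 63
f 61 63 62
f 62 63 64
f 62 64 54
f 63 51 65
f 63 65 64
f 64 65 66
f 64 66 54
f 65 51 67
f 65 67 66
f 66 67 68
f 66 68 54
f 67 51 69
f 67 69 68
f 68 69 70
f 68 70 54
f 69 51 71
f 69 71 70
f 70 71 72
f 70 72 54
f 71 51 73
f 71 73 72
f 72 73 74
f 72 74 54
f 73 51 75
f 73 75 74
f 74 75 76
f 74 76 54
f 75 51 77
f 75 77 76
f 76 77 78
f 76 78 54
f 77 51 79
f 77 79 78
f 78 79 80
f 78 80 54
f 79 51 81
f 79 81 80
f 80 81 82
f 80 82 54
f 81 51 83
f 81 83 82
f 82 83 84
f 82 84 54
f 83 51 52
f 83 52 84
f 84 52 53
f 84 53 54
f 86 85 88
f 86 88 87
f 88 85 89
f 88 89 87
f 89 85 90
f 89 90 87
f 90 85 91
f 90 91 87
f 91 85 92
f 91 92 87
f 92 85 93
f 92 93 87
f 93 85 94
f 93 94 87
f 94 85 95
f 94 95 87
f 95 85 96
f 95 96 87
f 96 85 97
f 96 97 87
f 97 85 98
f 97 98 87
f 98 85 86
f 98 86 87



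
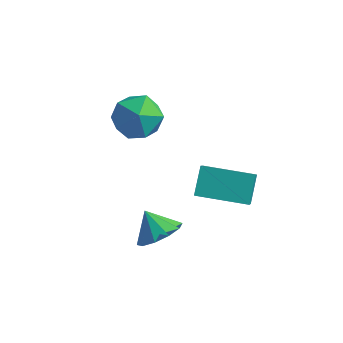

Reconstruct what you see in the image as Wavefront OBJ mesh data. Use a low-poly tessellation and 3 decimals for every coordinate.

v -1.977 -0.672 -3.141
v -1.398 0.037 -2.818
v -2.743 -0.448 -2.259
v -1.782 0.276 -3.211
v -2.239 0.153 -3.578
v -2.597 -0.285 -3.778
v -2.717 -0.87 -3.735
v -2.555 -1.38 -3.465
v -2.172 -1.619 -3.071
v -1.714 -1.497 -2.704
v -1.356 -1.059 -2.504
v -1.236 -0.473 -2.547
v -3.846 1.701 2.505
v -2.95 1.425 1.864
v -4.97 0.955 1.256
v -4.074 0.679 0.615
v -4.248 0.15 1.605
v -3.554 0.611 2.376
v -4.366 1.769 0.744
v -3.672 2.23 1.515
v -3.272 1.467 0.775
v -3.199 0.466 1.307
v -4.721 1.914 1.813
v -4.648 0.913 2.345
v -1.538 1.198 -2.224
v -1.775 2.145 -1.32
v -1.952 2.174 -3.355
v -2.19 3.121 -2.451
v 0.47 1.859 -2.389
v 0.232 2.806 -1.485
v 0.055 2.835 -3.52
v -0.182 3.782 -2.616
f 2 1 4
f 2 4 3
f 4 1 5
f 4 5 3
f 5 1 6
f 5 6 3
f 6 1 7
f 6 7 3
f 7 1 8
f 7 8 3
f 8 1 9
f 8 9 3
f 9 1 10
f 9 10 3
f 10 1 11
f 10 11 3
f 11 1 12
f 11 12 3
f 12 1 2
f 12 2 3
f 13 24 18
f 13 18 14
f 13 14 20
f 13 20 23
f 13 23 24
f 14 18 22
f 18 24 17
f 24 23 15
f 23 20 19
f 20 14 21
f 16 22 17
f 16 17 15
f 16 15 19
f 16 19 21
f 16 21 22
f 17 22 18
f 15 17 24
f 19 15 23
f 21 19 20
f 22 21 14
f 26 28 25
f 29 26 25
f 25 28 27
f 27 29 25
f 26 32 28
f 30 26 29
f 30 32 26
f 28 32 27
f 31 29 27
f 27 32 31
f 31 30 29
f 32 30 31



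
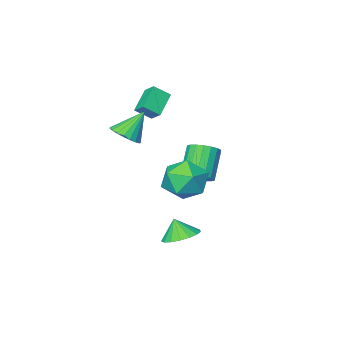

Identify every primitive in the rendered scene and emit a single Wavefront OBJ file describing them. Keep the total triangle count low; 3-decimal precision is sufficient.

v -1.551 1.371 -3.301
v -0.992 0.681 -3.665
v -1.409 0.969 -2.319
v -0.699 1.021 -3.568
v -0.6 1.441 -3.411
v -0.72 1.845 -3.228
v -1.03 2.141 -3.061
v -1.459 2.26 -2.95
v -1.91 2.175 -2.919
v -2.279 1.907 -2.975
v -2.48 1.515 -3.106
v -2.469 1.091 -3.282
v -2.248 0.73 -3.461
v -1.867 0.517 -3.604
v -1.414 0.499 -3.678
v -3.124 0.29 -0.396
v -2.523 0.535 0.106
v -3.375 -0.226 1.497
v -3.976 -0.47 0.996
v -2.756 0.815 0.116
v -3.608 0.054 1.508
v -3.063 0.991 0.025
v -3.914 0.231 1.417
v -3.381 1.029 -0.149
v -4.233 0.268 1.242
v -3.649 0.92 -0.372
v -4.5 0.16 1.019
v -3.812 0.687 -0.6
v -4.664 -0.074 0.791
v -3.84 0.375 -0.787
v -4.691 -0.386 0.604
v -3.725 0.046 -0.897
v -4.577 -0.715 0.494
v -3.492 -0.234 -0.908
v -4.344 -0.995 0.484
v -3.186 -0.411 -0.817
v -4.037 -1.171 0.575
v -2.867 -0.448 -0.642
v -3.719 -1.209 0.749
v -2.6 -0.34 -0.419
v -3.451 -1.1 0.972
v -2.436 -0.106 -0.191
v -3.288 -0.867 1.2
v -2.409 0.206 -0.004
v -3.26 -0.555 1.387
v -0.908 -2.526 1.796
v -0.418 -1.89 2.103
v -1.912 -2.414 3.164
v -0.661 -1.711 1.911
v -0.946 -1.673 1.698
v -1.225 -1.782 1.503
v -1.449 -2.021 1.358
v -1.579 -2.346 1.289
v -1.594 -2.703 1.308
v -1.49 -3.029 1.411
v -1.285 -3.269 1.581
v -1.016 -3.38 1.788
v -0.727 -3.343 1.996
v -0.47 -3.165 2.17
v -0.289 -2.877 2.279
v -0.215 -2.528 2.305
v -0.261 -2.179 2.243
v -3.089 -4.326 3.562
v -3.142 -3.62 4.068
v -3.826 -3.961 2.975
v -3.879 -3.255 3.481
v -2.081 -3.645 2.719
v -2.134 -2.939 3.225
v -2.818 -3.28 2.132
v -2.871 -2.574 2.638
v -2.02 2.963 1.433
v -0.897 3.392 1.636
v -1.263 1.488 0.364
v -0.14 1.917 0.567
v -0.78 1.428 1.482
v -1.248 2.34 2.143
v -0.912 2.54 -0.143
v -1.38 3.452 0.518
v -0.212 3.131 0.662
v -0.131 2.444 1.666
v -2.029 2.436 0.334
v -1.948 1.749 1.338
f 2 1 4
f 2 4 3
f 4 1 5
f 4 5 3
f 5 1 6
f 5 6 3
f 6 1 7
f 6 7 3
f 7 1 8
f 7 8 3
f 8 1 9
f 8 9 3
f 9 1 10
f 9 10 3
f 10 1 11
f 10 11 3
f 11 1 12
f 11 12 3
f 12 1 13
f 12 13 3
f 13 1 14
f 13 14 3
f 14 1 15
f 14 15 3
f 15 1 2
f 15 2 3
f 17 16 20
f 17 20 18
f 18 20 21
f 18 21 19
f 20 16 22
f 20 22 21
f 21 22 23
f 21 23 19
f 22 16 24
f 22 24 23
f 23 24 25
f 23 25 19
f 24 16 26
f 24 26 25
f 25 26 27
f 25 27 19
f 26 16 28
f 26 28 27
f 27 28 29
f 27 29 19
f 28 16 30
f 28 30 29
f 29 30 31
f 29 31 19
f 30 16 32
f 30 32 31
f 31 32 33
f 31 33 19
f 32 16 34
f 32 34 33
f 33 34 35
f 33 35 19
f 34 16 36
f 34 36 35
f 35 36 37
f 35 37 19
f 36 16 38
f 36 38 37
f 37 38 39
f 37 39 19
f 38 16 40
f 38 40 39
f 39 40 41
f 39 41 19
f 40 16 42
f 40 42 41
f 41 42 43
f 41 43 19
f 42 16 44
f 42 44 43
f 43 44 45
f 43 45 19
f 44 16 17
f 44 17 45
f 45 17 18
f 45 18 19
f 47 46 49
f 47 49 48
f 49 46 50
f 49 50 48
f 50 46 51
f 50 51 48
f 51 46 52
f 51 52 48
f 52 46 53
f 52 53 48
f 53 46 54
f 53 54 48
f 54 46 55
f 54 55 48
f 55 46 56
f 55 56 48
f 56 46 57
f 56 57 48
f 57 46 58
f 57 58 48
f 58 46 59
f 58 59 48
f 59 46 60
f 59 60 48
f 60 46 61
f 60 61 48
f 61 46 62
f 61 62 48
f 62 46 47
f 62 47 48
f 64 66 63
f 67 64 63
f 63 66 65
f 65 67 63
f 64 70 66
f 68 64 67
f 68 70 64
f 66 70 65
f 69 67 65
f 65 70 69
f 69 68 67
f 70 68 69
f 71 82 76
f 71 76 72
f 71 72 78
f 71 78 81
f 71 81 82
f 72 76 80
f 76 82 75
f 82 81 73
f 81 78 77
f 78 72 79
f 74 80 75
f 74 75 73
f 74 73 77
f 74 77 79
f 74 79 80
f 75 80 76
f 73 75 82
f 77 73 81
f 79 77 78
f 80 79 72



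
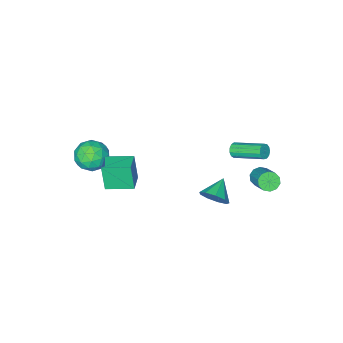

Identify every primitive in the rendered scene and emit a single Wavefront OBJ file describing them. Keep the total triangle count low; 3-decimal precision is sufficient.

v 2.286 -0.206 0.376
v 2.221 -0.613 2.056
v 3.181 0.662 0.621
v 3.116 0.254 2.301
v 3.484 -1.374 0.139
v 3.419 -1.782 1.819
v 4.379 -0.507 0.384
v 4.314 -0.914 2.064
v -0.957 2.702 -1.343
v -0.43 2.565 -0.577
v -2.103 2.138 -0.657
v -0.704 3.147 -0.555
v -1.096 3.52 -0.902
v -1.423 3.511 -1.455
v -1.532 3.123 -1.956
v -1.373 2.538 -2.171
v -1.019 2.03 -1.998
v -0.636 1.837 -1.519
v -0.404 2.048 -0.958
v 3.249 -3.029 0.983
v 3.82 -2.893 0.023
v 2.28 -4.367 0.217
v 2.851 -4.231 -0.743
v 3.368 -4.651 0.164
v 3.966 -3.824 0.637
v 2.134 -3.436 -0.397
v 2.732 -2.609 0.076
v 3.131 -3.144 -0.83
v 3.893 -3.895 -0.483
v 2.207 -3.365 0.723
v 2.969 -4.116 1.07
v 3.619 -2.844 0.57
v 2.481 -4.416 -0.33
v 2.784 -4.663 0.203
v 3.12 -4.583 -0.361
v 3.705 -3.391 0.931
v 4.041 -3.311 0.367
v 3.775 -4.344 0.45
v 2.059 -3.949 -0.127
v 2.395 -3.869 -0.691
v 2.98 -2.677 0.601
v 3.316 -2.597 0.037
v 2.325 -2.916 -0.21
v 3.55 -2.911 -0.495
v 2.98 -3.698 -0.946
v 2.559 -3.231 -0.743
v 2.911 -2.745 -0.464
v 3.998 -3.353 -0.291
v 3.429 -4.139 -0.742
v 3.732 -4.386 -0.208
v 4.084 -3.9 0.07
v 3.593 -3.501 -0.793
v 2.671 -3.121 0.982
v 2.102 -3.907 0.531
v 2.016 -3.36 0.17
v 2.368 -2.874 0.448
v 3.12 -3.562 1.186
v 2.55 -4.349 0.735
v 3.189 -4.515 0.704
v 3.541 -4.029 0.983
v 2.507 -3.759 1.033
v -3.436 1.487 0.701
v -3.094 1.451 1.091
v -3.863 3.216 1.93
v -4.204 3.253 1.539
v -2.963 1.607 0.881
v -3.731 3.373 1.72
v -2.982 1.726 0.614
v -3.75 3.491 1.452
v -3.145 1.769 0.374
v -3.913 3.534 1.213
v -3.4 1.722 0.238
v -4.169 3.488 1.077
v -3.667 1.601 0.249
v -4.435 3.367 1.088
v -3.86 1.444 0.403
v -4.629 3.209 1.242
v -3.919 1.3 0.652
v -4.687 3.066 1.49
v -3.824 1.216 0.916
v -4.592 2.982 1.755
v -3.606 1.218 1.112
v -4.374 2.984 1.95
v -3.334 1.305 1.177
v -4.102 3.071 2.016
v -4.11 3.089 -1.035
v -3.589 3.2 -1.441
v -2.969 4.642 -0.251
v -3.49 4.531 0.155
v -3.902 3.439 -1.567
v -3.282 4.881 -0.377
v -4.295 3.544 -1.49
v -3.675 4.986 -0.3
v -4.618 3.476 -1.239
v -3.998 4.918 -0.049
v -4.746 3.259 -0.91
v -4.126 4.701 0.28
v -4.631 2.978 -0.629
v -4.011 4.42 0.561
v -4.318 2.739 -0.503
v -3.698 4.181 0.687
v -3.925 2.634 -0.58
v -3.305 4.076 0.61
v -3.602 2.702 -0.831
v -2.982 4.144 0.359
v -3.474 2.919 -1.16
v -2.854 4.361 0.03
f 2 4 1
f 5 2 1
f 1 4 3
f 3 5 1
f 2 8 4
f 6 2 5
f 6 8 2
f 4 8 3
f 7 5 3
f 3 8 7
f 7 6 5
f 8 6 7
f 10 9 12
f 10 12 11
f 12 9 13
f 12 13 11
f 13 9 14
f 13 14 11
f 14 9 15
f 14 15 11
f 15 9 16
f 15 16 11
f 16 9 17
f 16 17 11
f 17 9 18
f 17 18 11
f 18 9 19
f 18 19 11
f 19 9 10
f 19 10 11
f 20 57 36
f 57 31 60
f 36 60 25
f 57 60 36
f 20 36 32
f 36 25 37
f 32 37 21
f 36 37 32
f 20 32 41
f 32 21 42
f 41 42 27
f 32 42 41
f 20 41 53
f 41 27 56
f 53 56 30
f 41 56 53
f 20 53 57
f 53 30 61
f 57 61 31
f 53 61 57
f 21 37 48
f 37 25 51
f 48 51 29
f 37 51 48
f 25 60 38
f 60 31 59
f 38 59 24
f 60 59 38
f 31 61 58
f 61 30 54
f 58 54 22
f 61 54 58
f 30 56 55
f 56 27 43
f 55 43 26
f 56 43 55
f 27 42 47
f 42 21 44
f 47 44 28
f 42 44 47
f 23 49 35
f 49 29 50
f 35 50 24
f 49 50 35
f 23 35 33
f 35 24 34
f 33 34 22
f 35 34 33
f 23 33 40
f 33 22 39
f 40 39 26
f 33 39 40
f 23 40 45
f 40 26 46
f 45 46 28
f 40 46 45
f 23 45 49
f 45 28 52
f 49 52 29
f 45 52 49
f 24 50 38
f 50 29 51
f 38 51 25
f 50 51 38
f 22 34 58
f 34 24 59
f 58 59 31
f 34 59 58
f 26 39 55
f 39 22 54
f 55 54 30
f 39 54 55
f 28 46 47
f 46 26 43
f 47 43 27
f 46 43 47
f 29 52 48
f 52 28 44
f 48 44 21
f 52 44 48
f 63 62 66
f 63 66 64
f 64 66 67
f 64 67 65
f 66 62 68
f 66 68 67
f 67 68 69
f 67 69 65
f 68 62 70
f 68 70 69
f 69 70 71
f 69 71 65
f 70 62 72
f 70 72 71
f 71 72 73
f 71 73 65
f 72 62 74
f 72 74 73
f 73 74 75
f 73 75 65
f 74 62 76
f 74 76 75
f 75 76 77
f 75 77 65
f 76 62 78
f 76 78 77
f 77 78 79
f 77 79 65
f 78 62 80
f 78 80 79
f 79 80 81
f 79 81 65
f 80 62 82
f 80 82 81
f 81 82 83
f 81 83 65
f 82 62 84
f 82 84 83
f 83 84 85
f 83 85 65
f 84 62 63
f 84 63 85
f 85 63 64
f 85 64 65
f 87 86 90
f 87 90 88
f 88 90 91
f 88 91 89
f 90 86 92
f 90 92 91
f 91 92 93
f 91 93 89
f 92 86 94
f 92 94 93
f 93 94 95
f 93 95 89
f 94 86 96
f 94 96 95
f 95 96 97
f 95 97 89
f 96 86 98
f 96 98 97
f 97 98 99
f 97 99 89
f 98 86 100
f 98 100 99
f 99 100 101
f 99 101 89
f 100 86 102
f 100 102 101
f 101 102 103
f 101 103 89
f 102 86 104
f 102 104 103
f 103 104 105
f 103 105 89
f 104 86 106
f 104 106 105
f 105 106 107
f 105 107 89
f 106 86 87
f 106 87 107
f 107 87 88
f 107 88 89



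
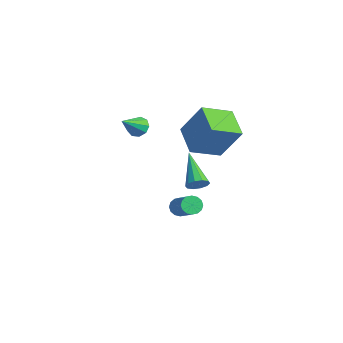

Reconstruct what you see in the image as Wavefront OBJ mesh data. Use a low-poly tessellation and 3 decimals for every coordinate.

v 0.825 -2.392 2.593
v 1.275 -2.04 2.776
v 1.295 -3.448 3.467
v 0.947 -1.986 3.018
v 0.562 -2.122 3.06
v 0.3 -2.384 2.884
v 0.284 -2.65 2.572
v 0.521 -2.795 2.269
v 0.9 -2.751 2.118
v 1.244 -2.539 2.189
v 1.392 -2.258 2.449
v 1.899 1.388 0.224
v 1.859 -0.227 0.87
v 0.331 1.692 0.889
v 0.292 0.077 1.535
v 2.768 2.063 1.965
v 2.729 0.448 2.611
v 1.201 2.367 2.63
v 1.161 0.752 3.276
v 1.069 0.613 -2.032
v 1.425 0.674 -1.553
v -0.649 1.027 -0.808
v 1.391 1.007 -1.713
v 1.234 1.189 -1.995
v 1.014 1.151 -2.291
v 0.815 0.908 -2.488
v 0.713 0.552 -2.511
v 0.747 0.22 -2.351
v 0.904 0.037 -2.069
v 1.124 0.075 -1.773
v 1.323 0.318 -1.576
v 0.134 0.15 -3.987
v 0.429 0.005 -4.441
v 1.9 -0.115 -3.446
v 1.606 0.03 -2.993
v 0.445 0.294 -4.43
v 1.917 0.174 -3.435
v 0.378 0.545 -4.301
v 1.85 0.425 -3.306
v 0.246 0.69 -4.087
v 1.717 0.569 -3.093
v 0.084 0.69 -3.847
v 1.555 0.57 -2.852
v -0.065 0.545 -3.644
v 1.406 0.425 -2.65
v -0.16 0.295 -3.534
v 1.311 0.175 -2.539
v -0.177 0.006 -3.545
v 1.295 -0.114 -2.55
v -0.11 -0.245 -3.674
v 1.362 -0.365 -2.679
v 0.023 -0.389 -3.887
v 1.494 -0.51 -2.893
v 0.185 -0.39 -4.128
v 1.656 -0.51 -3.133
v 0.334 -0.245 -4.33
v 1.805 -0.365 -3.336
f 2 1 4
f 2 4 3
f 4 1 5
f 4 5 3
f 5 1 6
f 5 6 3
f 6 1 7
f 6 7 3
f 7 1 8
f 7 8 3
f 8 1 9
f 8 9 3
f 9 1 10
f 9 10 3
f 10 1 11
f 10 11 3
f 11 1 2
f 11 2 3
f 13 15 12
f 16 13 12
f 12 15 14
f 14 16 12
f 13 19 15
f 17 13 16
f 17 19 13
f 15 19 14
f 18 16 14
f 14 19 18
f 18 17 16
f 19 17 18
f 21 20 23
f 21 23 22
f 23 20 24
f 23 24 22
f 24 20 25
f 24 25 22
f 25 20 26
f 25 26 22
f 26 20 27
f 26 27 22
f 27 20 28
f 27 28 22
f 28 20 29
f 28 29 22
f 29 20 30
f 29 30 22
f 30 20 31
f 30 31 22
f 31 20 21
f 31 21 22
f 33 32 36
f 33 36 34
f 34 36 37
f 34 37 35
f 36 32 38
f 36 38 37
f 37 38 39
f 37 39 35
f 38 32 40
f 38 40 39
f 39 40 41
f 39 41 35
f 40 32 42
f 40 42 41
f 41 42 43
f 41 43 35
f 42 32 44
f 42 44 43
f 43 44 45
f 43 45 35
f 44 32 46
f 44 46 45
f 45 46 47
f 45 47 35
f 46 32 48
f 46 48 47
f 47 48 49
f 47 49 35
f 48 32 50
f 48 50 49
f 49 50 51
f 49 51 35
f 50 32 52
f 50 52 51
f 51 52 53
f 51 53 35
f 52 32 54
f 52 54 53
f 53 54 55
f 53 55 35
f 54 32 56
f 54 56 55
f 55 56 57
f 55 57 35
f 56 32 33
f 56 33 57
f 57 33 34
f 57 34 35



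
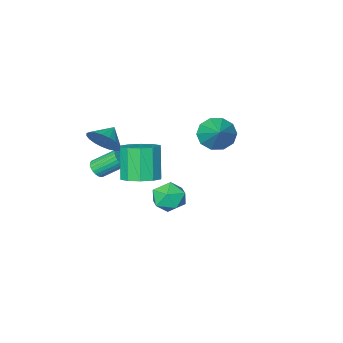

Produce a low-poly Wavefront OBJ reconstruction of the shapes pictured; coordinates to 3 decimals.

v -0.215 -0.341 -2.39
v 0.479 -0.07 -3.086
v 0.161 -1.93 -2.634
v 0.855 -1.659 -3.33
v 1.01 -1.445 -2.344
v 0.778 -0.464 -2.194
v -0.138 -1.536 -3.526
v -0.37 -0.555 -3.376
v 0.527 -0.809 -3.788
v 1.237 -0.753 -3.058
v -0.597 -1.247 -2.662
v 0.113 -1.191 -1.932
v 3.504 1.601 1.089
v 4.471 1.335 1.207
v 4.063 0.632 2.969
v 3.096 0.899 2.851
v 4.404 1.916 1.423
v 3.995 1.214 3.185
v 3.993 2.378 1.512
v 3.584 1.675 3.274
v 3.395 2.542 1.439
v 2.987 1.84 3.201
v 2.839 2.348 1.233
v 2.431 1.645 2.994
v 2.537 1.868 0.971
v 2.129 1.165 2.733
v 2.605 1.286 0.755
v 2.196 0.584 2.517
v 3.016 0.825 0.666
v 2.607 0.122 2.428
v 3.613 0.66 0.739
v 3.205 -0.042 2.501
v 4.169 0.855 0.946
v 3.761 0.152 2.707
v -2.914 -1.619 0.416
v -2.003 -1.721 -0.075
v -2.186 -0.241 1.484
v -2.353 -1.287 -0.395
v -2.918 -0.981 -0.405
v -3.481 -0.918 -0.102
v -3.828 -1.123 0.399
v -3.826 -1.518 0.906
v -3.475 -1.951 1.226
v -2.91 -2.258 1.237
v -2.347 -2.32 0.934
v -2 -2.115 0.433
v 3.437 -2.743 -0.642
v 3.722 -2.95 -0.194
v 2.788 -2.104 0.791
v 2.503 -1.897 0.342
v 3.84 -2.767 -0.24
v 2.905 -1.921 0.745
v 3.897 -2.58 -0.347
v 2.962 -1.734 0.638
v 3.883 -2.418 -0.498
v 2.948 -1.572 0.486
v 3.802 -2.306 -0.672
v 2.867 -1.46 0.312
v 3.665 -2.26 -0.842
v 2.73 -1.414 0.143
v 3.494 -2.288 -0.98
v 2.559 -1.441 0.004
v 3.314 -2.385 -1.068
v 2.379 -1.538 -0.083
v 3.152 -2.536 -1.091
v 2.218 -1.69 -0.106
v 3.035 -2.719 -1.045
v 2.1 -1.873 -0.06
v 2.978 -2.906 -0.938
v 2.043 -2.06 0.047
v 2.992 -3.068 -0.786
v 2.057 -2.222 0.198
v 3.073 -3.18 -0.612
v 2.138 -2.334 0.372
v 3.21 -3.226 -0.443
v 2.275 -2.38 0.542
v 3.381 -3.199 -0.304
v 2.446 -2.352 0.68
v 3.561 -3.102 -0.217
v 2.626 -2.255 0.768
v 3.542 -1.859 1.859
v 4.043 -1.782 2.698
v 2.698 -2.261 2.401
v 3.857 -1.42 2.677
v 3.617 -1.134 2.514
v 3.363 -0.973 2.238
v 3.141 -0.966 1.897
v 2.988 -1.113 1.549
v 2.931 -1.389 1.255
v 2.979 -1.746 1.065
v 3.125 -2.123 1.013
v 3.343 -2.455 1.107
v 3.595 -2.683 1.331
v 3.838 -2.769 1.646
v 4.03 -2.697 1.999
v 4.138 -2.481 2.327
v 4.142 -2.157 2.574
f 1 12 6
f 1 6 2
f 1 2 8
f 1 8 11
f 1 11 12
f 2 6 10
f 6 12 5
f 12 11 3
f 11 8 7
f 8 2 9
f 4 10 5
f 4 5 3
f 4 3 7
f 4 7 9
f 4 9 10
f 5 10 6
f 3 5 12
f 7 3 11
f 9 7 8
f 10 9 2
f 14 13 17
f 14 17 15
f 15 17 18
f 15 18 16
f 17 13 19
f 17 19 18
f 18 19 20
f 18 20 16
f 19 13 21
f 19 21 20
f 20 21 22
f 20 22 16
f 21 13 23
f 21 23 22
f 22 23 24
f 22 24 16
f 23 13 25
f 23 25 24
f 24 25 26
f 24 26 16
f 25 13 27
f 25 27 26
f 26 27 28
f 26 28 16
f 27 13 29
f 27 29 28
f 28 29 30
f 28 30 16
f 29 13 31
f 29 31 30
f 30 31 32
f 30 32 16
f 31 13 33
f 31 33 32
f 32 33 34
f 32 34 16
f 33 13 14
f 33 14 34
f 34 14 15
f 34 15 16
f 36 35 38
f 36 38 37
f 38 35 39
f 38 39 37
f 39 35 40
f 39 40 37
f 40 35 41
f 40 41 37
f 41 35 42
f 41 42 37
f 42 35 43
f 42 43 37
f 43 35 44
f 43 44 37
f 44 35 45
f 44 45 37
f 45 35 46
f 45 46 37
f 46 35 36
f 46 36 37
f 48 47 51
f 48 51 49
f 49 51 52
f 49 52 50
f 51 47 53
f 51 53 52
f 52 53 54
f 52 54 50
f 53 47 55
f 53 55 54
f 54 55 56
f 54 56 50
f 55 47 57
f 55 57 56
f 56 57 58
f 56 58 50
f 57 47 59
f 57 59 58
f 58 59 60
f 58 60 50
f 59 47 61
f 59 61 60
f 60 61 62
f 60 62 50
f 61 47 63
f 61 63 62
f 62 63 64
f 62 64 50
f 63 47 65
f 63 65 64
f 64 65 66
f 64 66 50
f 65 47 67
f 65 67 66
f 66 67 68
f 66 68 50
f 67 47 69
f 67 69 68
f 68 69 70
f 68 70 50
f 69 47 71
f 69 71 70
f 70 71 72
f 70 72 50
f 71 47 73
f 71 73 72
f 72 73 74
f 72 74 50
f 73 47 75
f 73 75 74
f 74 75 76
f 74 76 50
f 75 47 77
f 75 77 76
f 76 77 78
f 76 78 50
f 77 47 79
f 77 79 78
f 78 79 80
f 78 80 50
f 79 47 48
f 79 48 80
f 80 48 49
f 80 49 50
f 82 81 84
f 82 84 83
f 84 81 85
f 84 85 83
f 85 81 86
f 85 86 83
f 86 81 87
f 86 87 83
f 87 81 88
f 87 88 83
f 88 81 89
f 88 89 83
f 89 81 90
f 89 90 83
f 90 81 91
f 90 91 83
f 91 81 92
f 91 92 83
f 92 81 93
f 92 93 83
f 93 81 94
f 93 94 83
f 94 81 95
f 94 95 83
f 95 81 96
f 95 96 83
f 96 81 97
f 96 97 83
f 97 81 82
f 97 82 83



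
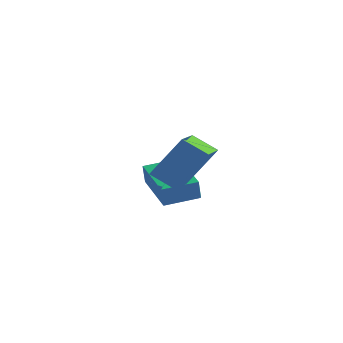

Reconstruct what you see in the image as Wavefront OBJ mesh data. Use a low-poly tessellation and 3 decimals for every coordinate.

v 0.334 -1.201 0.065
v -0.542 -1.457 0.642
v -0.387 0.391 -0.322
v -1.263 0.135 0.256
v 1.123 -0.475 1.584
v 0.247 -0.731 2.162
v 0.402 1.117 1.198
v -0.474 0.861 1.775
v -2.513 1.993 -2.324
v -2.458 1.772 -1.474
v -4.236 3.207 -1.897
v -4.18 2.986 -1.047
v -1.68 3.094 -2.093
v -1.624 2.873 -1.243
v -3.402 4.308 -1.666
v -3.347 4.087 -0.816
f 2 4 1
f 5 2 1
f 1 4 3
f 3 5 1
f 2 8 4
f 6 2 5
f 6 8 2
f 4 8 3
f 7 5 3
f 3 8 7
f 7 6 5
f 8 6 7
f 10 12 9
f 13 10 9
f 9 12 11
f 11 13 9
f 10 16 12
f 14 10 13
f 14 16 10
f 12 16 11
f 15 13 11
f 11 16 15
f 15 14 13
f 16 14 15



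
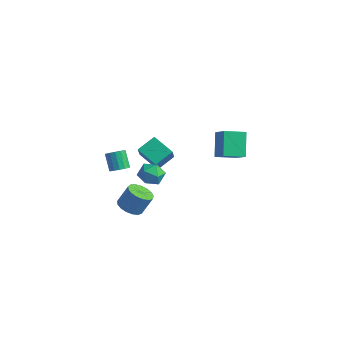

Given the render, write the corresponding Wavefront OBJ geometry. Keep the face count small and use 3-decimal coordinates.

v 2.275 -0.721 -0.46
v 3.118 -0.936 -0.612
v 1.882 -2.064 -0.748
v 2.725 -2.279 -0.9
v 2.459 -2.086 -0.08
v 2.702 -1.256 0.098
v 2.298 -1.744 -1.458
v 2.541 -0.914 -1.28
v 3.132 -1.568 -1.229
v 3.232 -1.779 -0.377
v 1.768 -1.221 -0.983
v 1.868 -1.432 -0.131
v 1.776 -0.13 -1.484
v 0.36 -0.117 -0.879
v 2.044 1.025 -0.882
v 0.628 1.039 -0.277
v 2.232 -0.799 -0.403
v 0.816 -0.785 0.202
v 2.5 0.357 0.199
v 1.084 0.37 0.804
v 3.319 3.226 -1.545
v 2.584 4.151 -0.213
v 4.115 4.33 -1.871
v 3.38 5.255 -0.539
v 4.4 2.725 -0.601
v 3.665 3.65 0.731
v 5.196 3.829 -0.927
v 4.461 4.754 0.405
v 1.188 -1.945 -4.109
v 1.999 -2.138 -4.277
v 2.382 -1.589 -3.059
v 1.572 -1.395 -2.891
v 1.954 -1.764 -4.431
v 2.337 -1.215 -3.213
v 1.733 -1.432 -4.512
v 2.117 -0.882 -3.294
v 1.388 -1.217 -4.5
v 1.772 -0.668 -3.282
v 0.997 -1.169 -4.399
v 1.38 -0.619 -3.181
v 0.65 -1.298 -4.231
v 1.033 -0.749 -3.013
v 0.426 -1.576 -4.035
v 0.809 -1.027 -2.817
v 0.377 -1.938 -3.856
v 0.76 -1.389 -2.638
v 0.513 -2.302 -3.735
v 0.897 -1.752 -2.518
v 0.805 -2.584 -3.7
v 1.188 -2.034 -2.482
v 1.184 -2.719 -3.758
v 1.567 -2.17 -2.54
v 1.564 -2.677 -3.897
v 1.947 -2.128 -2.679
v 1.858 -2.467 -4.084
v 2.242 -1.918 -2.866
v 2.34 -3.977 1.154
v 2.708 -3.524 1.242
v 2.049 -3.171 2.193
v 1.68 -3.623 2.106
v 2.494 -3.416 1.053
v 1.835 -3.063 2.004
v 2.238 -3.458 0.892
v 1.579 -3.105 1.843
v 2.01 -3.639 0.8
v 1.35 -3.286 1.752
v 1.87 -3.91 0.804
v 1.21 -3.557 1.755
v 1.855 -4.2 0.902
v 1.196 -3.846 1.853
v 1.971 -4.429 1.067
v 1.312 -4.076 2.018
v 2.185 -4.537 1.256
v 1.526 -4.184 2.207
v 2.441 -4.495 1.417
v 1.782 -4.142 2.368
v 2.67 -4.314 1.508
v 2.01 -3.961 2.46
v 2.81 -4.043 1.505
v 2.15 -3.69 2.456
v 2.824 -3.754 1.407
v 2.165 -3.4 2.358
f 1 12 6
f 1 6 2
f 1 2 8
f 1 8 11
f 1 11 12
f 2 6 10
f 6 12 5
f 12 11 3
f 11 8 7
f 8 2 9
f 4 10 5
f 4 5 3
f 4 3 7
f 4 7 9
f 4 9 10
f 5 10 6
f 3 5 12
f 7 3 11
f 9 7 8
f 10 9 2
f 14 16 13
f 17 14 13
f 13 16 15
f 15 17 13
f 14 20 16
f 18 14 17
f 18 20 14
f 16 20 15
f 19 17 15
f 15 20 19
f 19 18 17
f 20 18 19
f 22 24 21
f 25 22 21
f 21 24 23
f 23 25 21
f 22 28 24
f 26 22 25
f 26 28 22
f 24 28 23
f 27 25 23
f 23 28 27
f 27 26 25
f 28 26 27
f 30 29 33
f 30 33 31
f 31 33 34
f 31 34 32
f 33 29 35
f 33 35 34
f 34 35 36
f 34 36 32
f 35 29 37
f 35 37 36
f 36 37 38
f 36 38 32
f 37 29 39
f 37 39 38
f 38 39 40
f 38 40 32
f 39 29 41
f 39 41 40
f 40 41 42
f 40 42 32
f 41 29 43
f 41 43 42
f 42 43 44
f 42 44 32
f 43 29 45
f 43 45 44
f 44 45 46
f 44 46 32
f 45 29 47
f 45 47 46
f 46 47 48
f 46 48 32
f 47 29 49
f 47 49 48
f 48 49 50
f 48 50 32
f 49 29 51
f 49 51 50
f 50 51 52
f 50 52 32
f 51 29 53
f 51 53 52
f 52 53 54
f 52 54 32
f 53 29 55
f 53 55 54
f 54 55 56
f 54 56 32
f 55 29 30
f 55 30 56
f 56 30 31
f 56 31 32
f 58 57 61
f 58 61 59
f 59 61 62
f 59 62 60
f 61 57 63
f 61 63 62
f 62 63 64
f 62 64 60
f 63 57 65
f 63 65 64
f 64 65 66
f 64 66 60
f 65 57 67
f 65 67 66
f 66 67 68
f 66 68 60
f 67 57 69
f 67 69 68
f 68 69 70
f 68 70 60
f 69 57 71
f 69 71 70
f 70 71 72
f 70 72 60
f 71 57 73
f 71 73 72
f 72 73 74
f 72 74 60
f 73 57 75
f 73 75 74
f 74 75 76
f 74 76 60
f 75 57 77
f 75 77 76
f 76 77 78
f 76 78 60
f 77 57 79
f 77 79 78
f 78 79 80
f 78 80 60
f 79 57 81
f 79 81 80
f 80 81 82
f 80 82 60
f 81 57 58
f 81 58 82
f 82 58 59
f 82 59 60



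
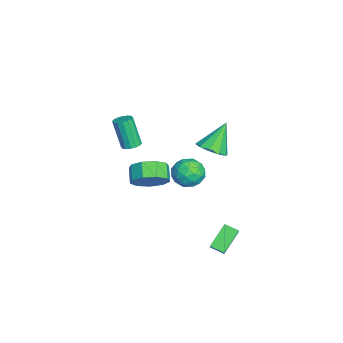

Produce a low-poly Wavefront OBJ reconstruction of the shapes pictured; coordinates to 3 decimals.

v 2.879 2.987 -3.179
v 3.579 2.983 -2.493
v 3.165 3.735 -3.466
v 3.865 3.73 -2.78
v 3.855 2.23 -4.18
v 4.555 2.225 -3.494
v 4.141 2.977 -4.467
v 4.841 2.973 -3.781
v -0.188 2.262 0.665
v 0.629 2.125 1.13
v -0.972 3.058 2.275
v 0.65 2.655 0.879
v 0.351 3.035 0.545
v -0.154 3.12 0.258
v -0.672 2.877 0.126
v -1.005 2.399 0.199
v -1.026 1.869 0.451
v -0.727 1.489 0.784
v -0.222 1.404 1.072
v 0.296 1.647 1.204
v 1.056 -1.954 1.869
v 1.552 -2.208 1.929
v 1.099 -2.681 3.67
v 0.604 -2.426 3.611
v 1.597 -1.935 2.015
v 1.144 -2.407 3.756
v 1.497 -1.666 2.062
v 1.044 -2.139 3.803
v 1.279 -1.475 2.057
v 0.826 -1.948 3.798
v 1.002 -1.412 2.002
v 0.549 -1.885 3.743
v 0.739 -1.494 1.912
v 0.286 -1.967 3.653
v 0.561 -1.699 1.81
v 0.108 -2.172 3.551
v 0.516 -1.973 1.724
v 0.063 -2.445 3.465
v 0.616 -2.241 1.677
v 0.163 -2.714 3.418
v 0.834 -2.432 1.682
v 0.381 -2.905 3.423
v 1.111 -2.495 1.737
v 0.658 -2.968 3.478
v 1.374 -2.413 1.827
v 0.921 -2.886 3.568
v 0.881 -1 -1.225
v 1.499 -1.354 -0.4
v 0.636 -1.434 0.211
v 0.019 -1.08 -0.615
v 1.445 -0.611 -0.378
v 0.583 -0.691 0.233
v 1.128 -0.05 -0.752
v 0.266 -0.13 -0.141
v 0.695 0.067 -1.348
v -0.167 -0.013 -0.737
v 0.349 -0.315 -1.886
v -0.513 -0.396 -1.276
v 0.252 -1.018 -2.116
v -0.61 -1.098 -1.505
v 0.45 -1.713 -1.928
v -0.413 -1.793 -1.317
v 0.849 -2.073 -1.412
v -0.014 -2.153 -0.801
v 1.263 -1.932 -0.809
v 0.401 -2.012 -0.198
v -3.385 1.642 -2.878
v -2.402 1.359 -3.12
v -3.978 0.641 -4.12
v -2.995 0.358 -4.362
v -3.425 0.042 -3.456
v -3.059 0.66 -2.689
v -3.321 1.34 -4.551
v -2.955 1.958 -3.784
v -2.362 1.172 -4.154
v -2.426 0.37 -3.477
v -3.954 1.63 -3.763
v -4.018 0.828 -3.086
v -2.841 1.588 -2.89
v -3.539 0.412 -4.35
v -3.792 0.226 -3.818
v -3.213 0.06 -3.96
v -3.228 1.177 -2.637
v -2.65 1.011 -2.779
v -3.251 0.237 -2.976
v -3.73 0.989 -4.461
v -3.152 0.823 -4.603
v -3.167 1.94 -3.28
v -2.588 1.774 -3.422
v -3.129 1.763 -4.264
v -2.24 1.312 -3.64
v -2.589 0.724 -4.37
v -2.781 1.301 -4.481
v -2.565 1.664 -4.03
v -2.278 0.841 -3.242
v -2.626 0.253 -3.972
v -2.879 0.067 -3.44
v -2.664 0.43 -2.989
v -2.255 0.731 -3.85
v -3.754 1.747 -3.268
v -4.102 1.159 -3.998
v -3.716 1.57 -4.251
v -3.501 1.933 -3.8
v -3.791 1.276 -2.87
v -4.14 0.688 -3.6
v -3.815 0.336 -3.21
v -3.599 0.699 -2.759
v -4.125 1.269 -3.39
f 2 4 1
f 5 2 1
f 1 4 3
f 3 5 1
f 2 8 4
f 6 2 5
f 6 8 2
f 4 8 3
f 7 5 3
f 3 8 7
f 7 6 5
f 8 6 7
f 10 9 12
f 10 12 11
f 12 9 13
f 12 13 11
f 13 9 14
f 13 14 11
f 14 9 15
f 14 15 11
f 15 9 16
f 15 16 11
f 16 9 17
f 16 17 11
f 17 9 18
f 17 18 11
f 18 9 19
f 18 19 11
f 19 9 20
f 19 20 11
f 20 9 10
f 20 10 11
f 22 21 25
f 22 25 23
f 23 25 26
f 23 26 24
f 25 21 27
f 25 27 26
f 26 27 28
f 26 28 24
f 27 21 29
f 27 29 28
f 28 29 30
f 28 30 24
f 29 21 31
f 29 31 30
f 30 31 32
f 30 32 24
f 31 21 33
f 31 33 32
f 32 33 34
f 32 34 24
f 33 21 35
f 33 35 34
f 34 35 36
f 34 36 24
f 35 21 37
f 35 37 36
f 36 37 38
f 36 38 24
f 37 21 39
f 37 39 38
f 38 39 40
f 38 40 24
f 39 21 41
f 39 41 40
f 40 41 42
f 40 42 24
f 41 21 43
f 41 43 42
f 42 43 44
f 42 44 24
f 43 21 45
f 43 45 44
f 44 45 46
f 44 46 24
f 45 21 22
f 45 22 46
f 46 22 23
f 46 23 24
f 48 47 51
f 48 51 49
f 49 51 52
f 49 52 50
f 51 47 53
f 51 53 52
f 52 53 54
f 52 54 50
f 53 47 55
f 53 55 54
f 54 55 56
f 54 56 50
f 55 47 57
f 55 57 56
f 56 57 58
f 56 58 50
f 57 47 59
f 57 59 58
f 58 59 60
f 58 60 50
f 59 47 61
f 59 61 60
f 60 61 62
f 60 62 50
f 61 47 63
f 61 63 62
f 62 63 64
f 62 64 50
f 63 47 65
f 63 65 64
f 64 65 66
f 64 66 50
f 65 47 48
f 65 48 66
f 66 48 49
f 66 49 50
f 67 104 83
f 104 78 107
f 83 107 72
f 104 107 83
f 67 83 79
f 83 72 84
f 79 84 68
f 83 84 79
f 67 79 88
f 79 68 89
f 88 89 74
f 79 89 88
f 67 88 100
f 88 74 103
f 100 103 77
f 88 103 100
f 67 100 104
f 100 77 108
f 104 108 78
f 100 108 104
f 68 84 95
f 84 72 98
f 95 98 76
f 84 98 95
f 72 107 85
f 107 78 106
f 85 106 71
f 107 106 85
f 78 108 105
f 108 77 101
f 105 101 69
f 108 101 105
f 77 103 102
f 103 74 90
f 102 90 73
f 103 90 102
f 74 89 94
f 89 68 91
f 94 91 75
f 89 91 94
f 70 96 82
f 96 76 97
f 82 97 71
f 96 97 82
f 70 82 80
f 82 71 81
f 80 81 69
f 82 81 80
f 70 80 87
f 80 69 86
f 87 86 73
f 80 86 87
f 70 87 92
f 87 73 93
f 92 93 75
f 87 93 92
f 70 92 96
f 92 75 99
f 96 99 76
f 92 99 96
f 71 97 85
f 97 76 98
f 85 98 72
f 97 98 85
f 69 81 105
f 81 71 106
f 105 106 78
f 81 106 105
f 73 86 102
f 86 69 101
f 102 101 77
f 86 101 102
f 75 93 94
f 93 73 90
f 94 90 74
f 93 90 94
f 76 99 95
f 99 75 91
f 95 91 68
f 99 91 95

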